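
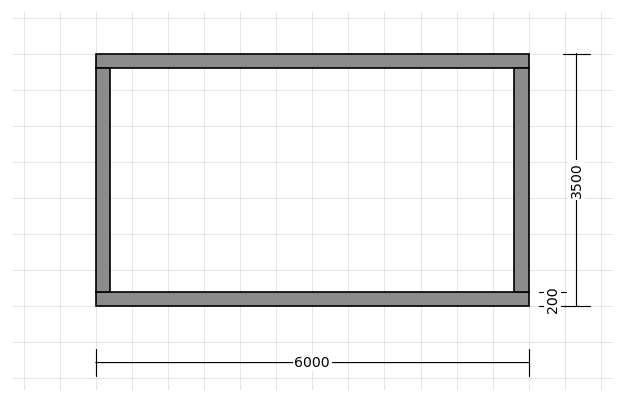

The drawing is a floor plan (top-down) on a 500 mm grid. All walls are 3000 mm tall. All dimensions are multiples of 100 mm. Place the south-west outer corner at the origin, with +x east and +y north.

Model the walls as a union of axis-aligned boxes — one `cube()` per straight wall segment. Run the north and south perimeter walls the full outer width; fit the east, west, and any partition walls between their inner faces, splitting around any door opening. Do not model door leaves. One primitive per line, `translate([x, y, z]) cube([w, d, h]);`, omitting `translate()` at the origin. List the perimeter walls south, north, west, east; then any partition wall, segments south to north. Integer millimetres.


cube([6000, 200, 3000]);
translate([0, 3300, 0]) cube([6000, 200, 3000]);
translate([0, 200, 0]) cube([200, 3100, 3000]);
translate([5800, 200, 0]) cube([200, 3100, 3000]);


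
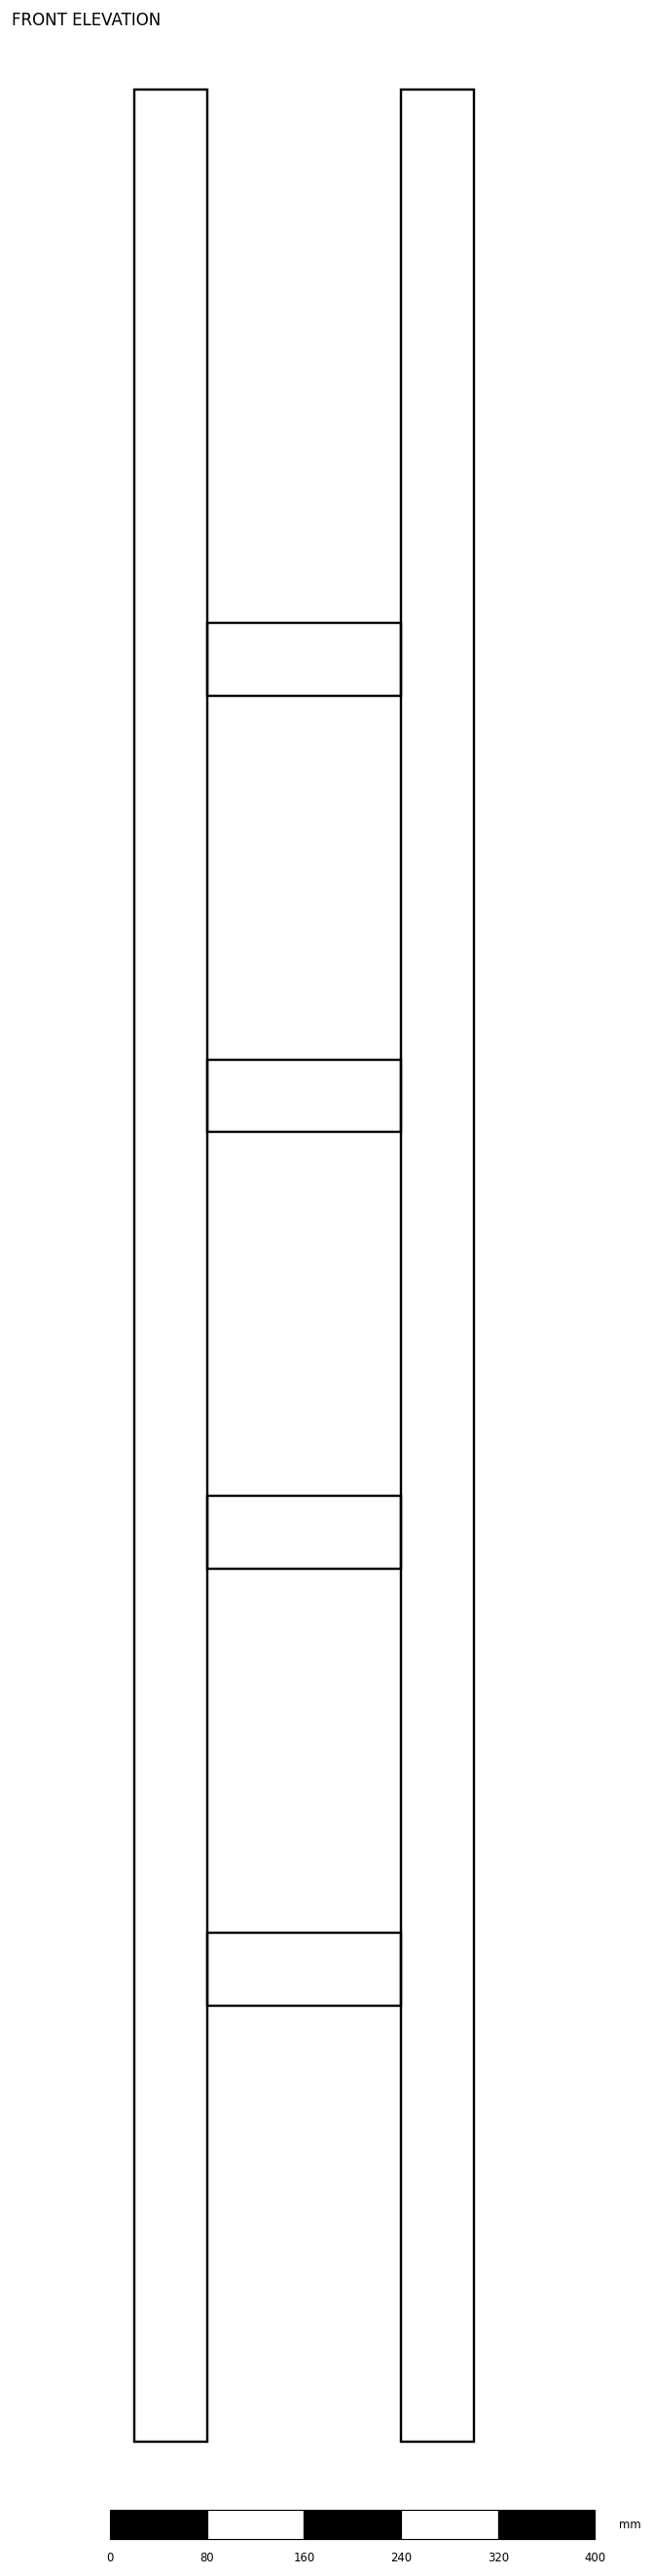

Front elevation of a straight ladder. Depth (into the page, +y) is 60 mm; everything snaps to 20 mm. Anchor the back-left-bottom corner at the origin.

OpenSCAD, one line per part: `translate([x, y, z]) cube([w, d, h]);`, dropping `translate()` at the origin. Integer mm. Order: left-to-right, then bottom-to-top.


cube([60, 60, 1940]);
translate([60, 0, 360]) cube([160, 60, 60]);
translate([60, 0, 720]) cube([160, 60, 60]);
translate([60, 0, 1080]) cube([160, 60, 60]);
translate([60, 0, 1440]) cube([160, 60, 60]);
translate([220, 0, 0]) cube([60, 60, 1940]);


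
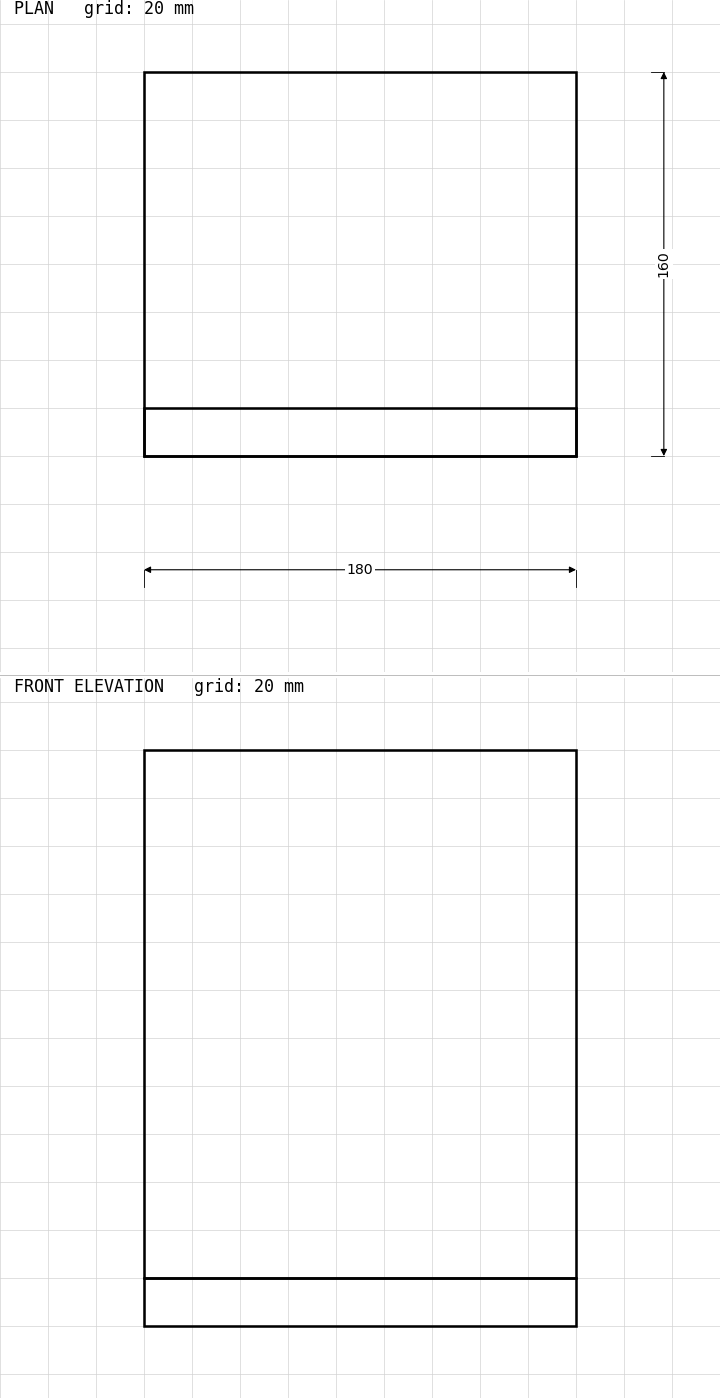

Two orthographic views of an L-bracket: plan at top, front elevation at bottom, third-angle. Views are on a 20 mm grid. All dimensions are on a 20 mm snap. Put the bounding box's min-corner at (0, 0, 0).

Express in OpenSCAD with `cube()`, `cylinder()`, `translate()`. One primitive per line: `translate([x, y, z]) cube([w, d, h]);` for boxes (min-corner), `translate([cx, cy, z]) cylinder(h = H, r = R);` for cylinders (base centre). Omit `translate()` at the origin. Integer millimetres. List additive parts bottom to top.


cube([180, 160, 20]);
translate([0, 0, 20]) cube([180, 20, 220]);


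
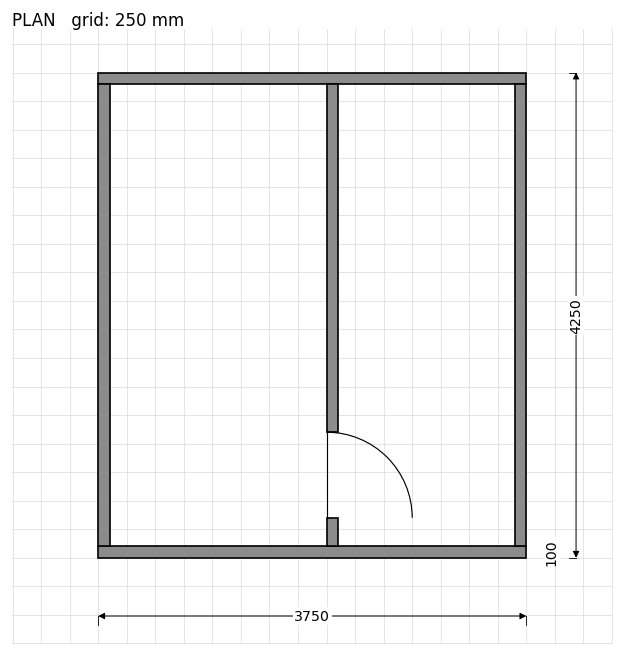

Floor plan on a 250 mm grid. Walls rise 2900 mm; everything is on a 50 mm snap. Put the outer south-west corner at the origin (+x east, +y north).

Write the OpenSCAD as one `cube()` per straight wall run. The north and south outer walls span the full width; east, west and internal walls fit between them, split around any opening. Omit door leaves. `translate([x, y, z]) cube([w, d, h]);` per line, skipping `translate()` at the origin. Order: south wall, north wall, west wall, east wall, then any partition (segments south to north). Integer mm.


cube([3750, 100, 2900]);
translate([0, 4150, 0]) cube([3750, 100, 2900]);
translate([0, 100, 0]) cube([100, 4050, 2900]);
translate([3650, 100, 0]) cube([100, 4050, 2900]);
translate([2000, 100, 0]) cube([100, 250, 2900]);
translate([2000, 1100, 0]) cube([100, 3050, 2900]);


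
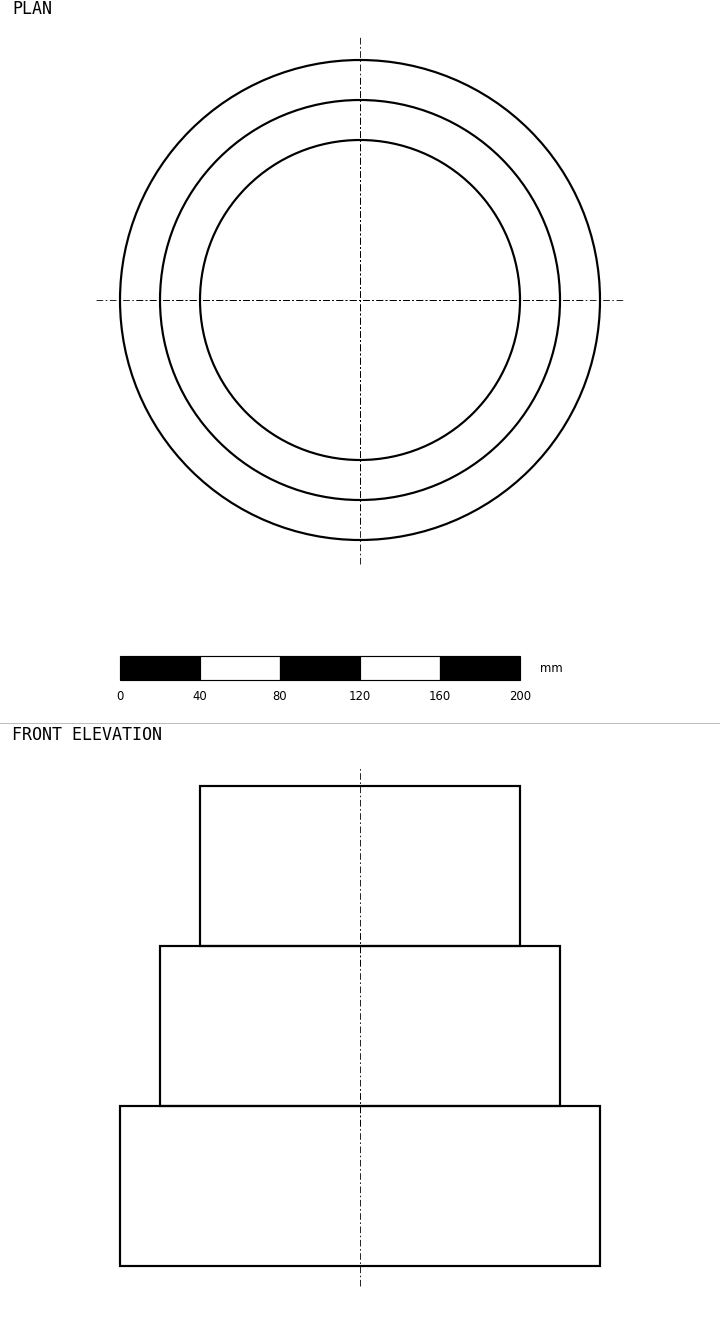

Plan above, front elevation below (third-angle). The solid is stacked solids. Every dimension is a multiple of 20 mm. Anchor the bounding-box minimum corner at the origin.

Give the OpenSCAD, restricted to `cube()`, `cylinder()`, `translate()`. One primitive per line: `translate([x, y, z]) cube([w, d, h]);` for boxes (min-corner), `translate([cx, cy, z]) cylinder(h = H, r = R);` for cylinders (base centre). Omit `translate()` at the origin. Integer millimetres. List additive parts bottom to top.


translate([120, 120, 0]) cylinder(h = 80, r = 120);
translate([120, 120, 80]) cylinder(h = 80, r = 100);
translate([120, 120, 160]) cylinder(h = 80, r = 80);


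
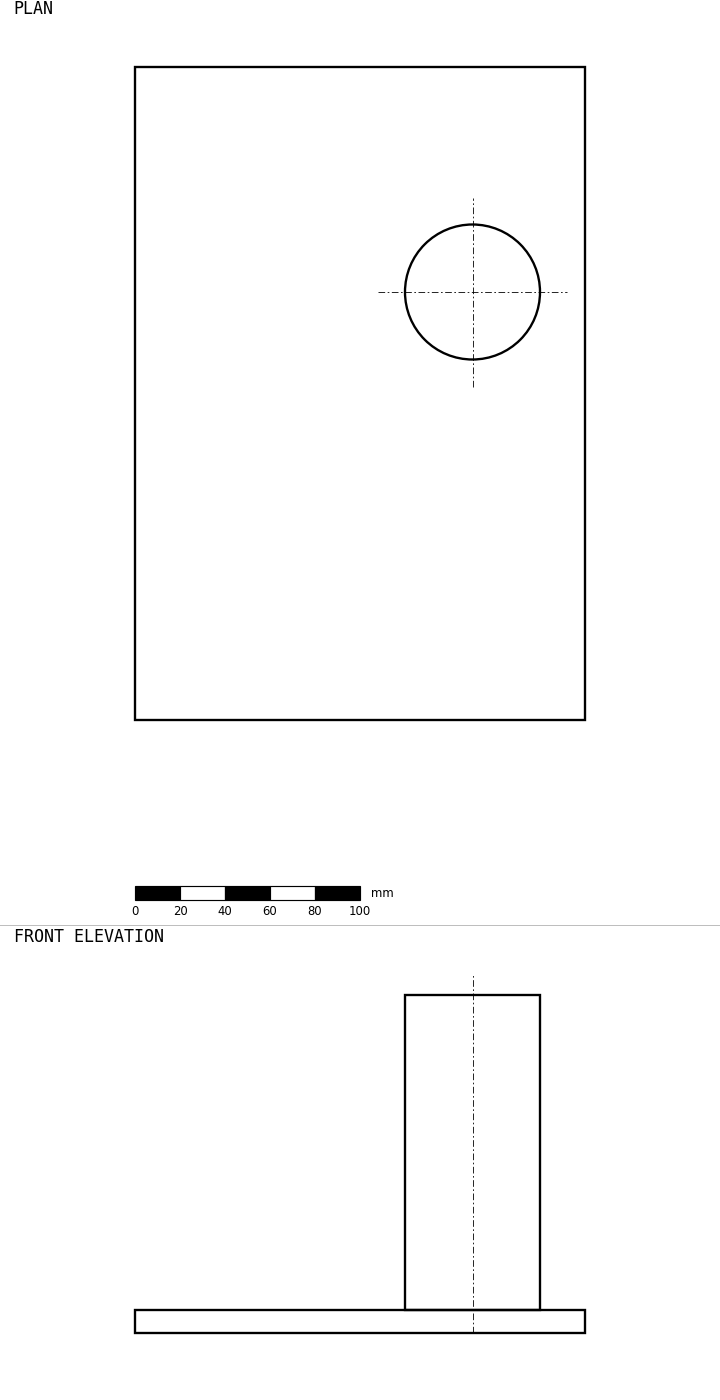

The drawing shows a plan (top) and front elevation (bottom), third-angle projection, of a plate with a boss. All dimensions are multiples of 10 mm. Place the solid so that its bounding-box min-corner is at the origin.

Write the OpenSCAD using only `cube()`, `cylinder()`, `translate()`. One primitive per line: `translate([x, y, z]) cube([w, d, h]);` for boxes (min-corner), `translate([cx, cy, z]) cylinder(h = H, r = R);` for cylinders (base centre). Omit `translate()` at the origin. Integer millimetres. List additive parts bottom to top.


cube([200, 290, 10]);
translate([150, 190, 10]) cylinder(h = 140, r = 30);


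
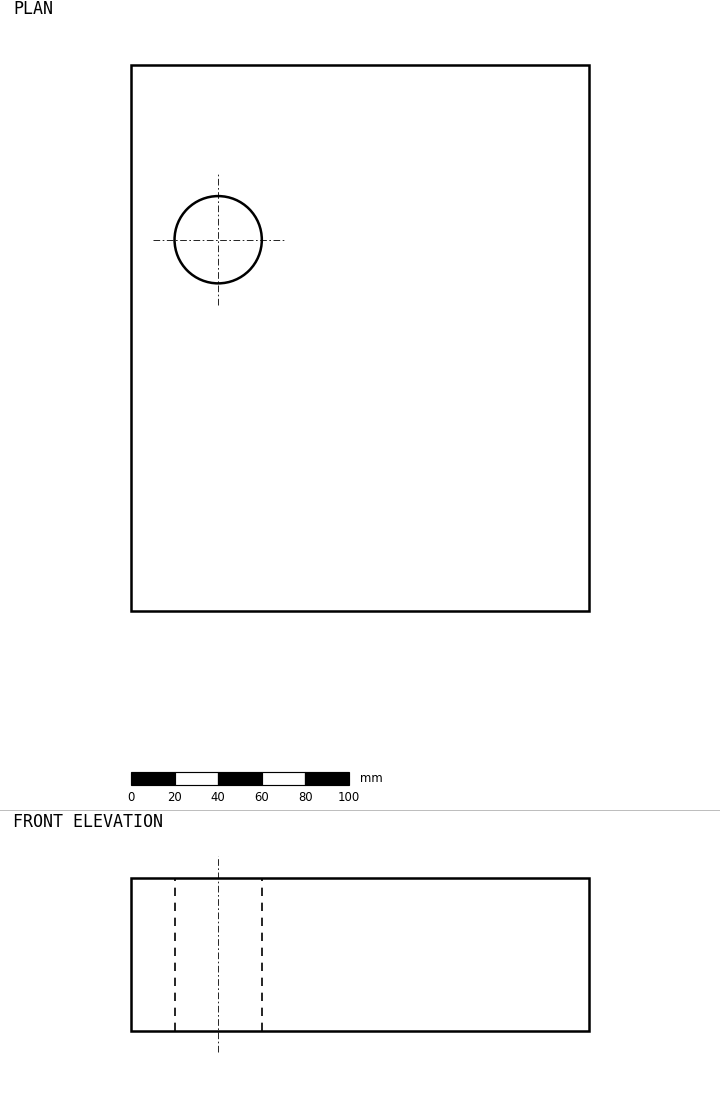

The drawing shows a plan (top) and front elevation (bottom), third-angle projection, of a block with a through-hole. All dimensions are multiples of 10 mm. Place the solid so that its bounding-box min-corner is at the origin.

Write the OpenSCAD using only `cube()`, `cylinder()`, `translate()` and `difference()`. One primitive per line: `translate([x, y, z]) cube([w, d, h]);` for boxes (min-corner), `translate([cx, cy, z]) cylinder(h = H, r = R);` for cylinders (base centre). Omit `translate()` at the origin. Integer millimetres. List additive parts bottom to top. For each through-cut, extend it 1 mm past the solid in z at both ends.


difference() {
  cube([210, 250, 70]);
  translate([40, 170, -1]) cylinder(h = 72, r = 20);
}


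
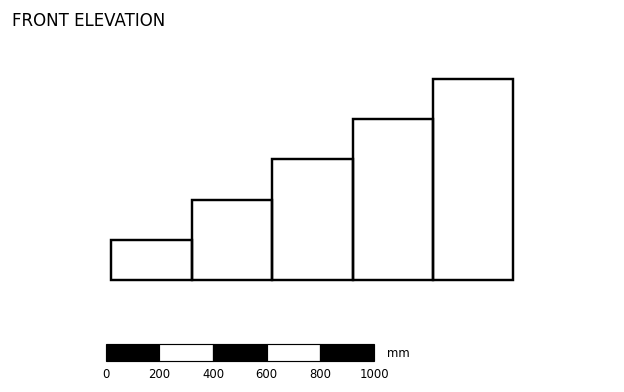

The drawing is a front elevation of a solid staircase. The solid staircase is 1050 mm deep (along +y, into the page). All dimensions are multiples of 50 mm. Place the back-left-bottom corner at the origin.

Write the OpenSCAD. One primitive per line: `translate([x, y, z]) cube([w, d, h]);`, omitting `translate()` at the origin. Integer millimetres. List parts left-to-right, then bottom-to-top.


cube([300, 1050, 150]);
translate([300, 0, 0]) cube([300, 1050, 300]);
translate([600, 0, 0]) cube([300, 1050, 450]);
translate([900, 0, 0]) cube([300, 1050, 600]);
translate([1200, 0, 0]) cube([300, 1050, 750]);


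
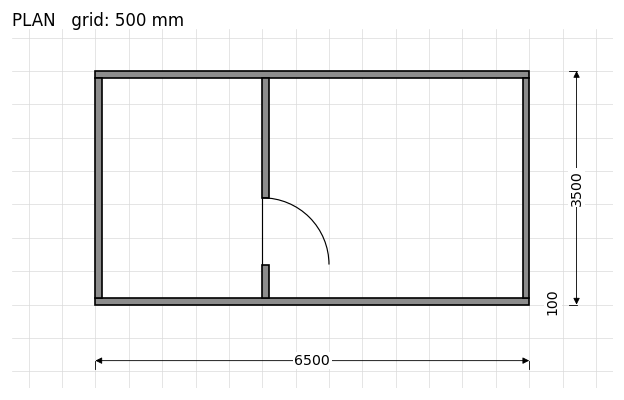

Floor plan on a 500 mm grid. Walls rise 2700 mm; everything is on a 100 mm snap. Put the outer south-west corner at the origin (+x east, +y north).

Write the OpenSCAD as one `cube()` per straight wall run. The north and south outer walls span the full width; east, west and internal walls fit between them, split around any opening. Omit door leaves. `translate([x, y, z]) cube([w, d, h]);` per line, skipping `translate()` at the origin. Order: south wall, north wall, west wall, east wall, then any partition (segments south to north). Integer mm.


cube([6500, 100, 2700]);
translate([0, 3400, 0]) cube([6500, 100, 2700]);
translate([0, 100, 0]) cube([100, 3300, 2700]);
translate([6400, 100, 0]) cube([100, 3300, 2700]);
translate([2500, 100, 0]) cube([100, 500, 2700]);
translate([2500, 1600, 0]) cube([100, 1800, 2700]);


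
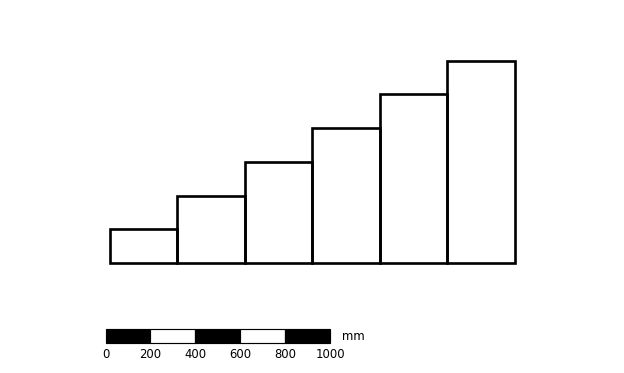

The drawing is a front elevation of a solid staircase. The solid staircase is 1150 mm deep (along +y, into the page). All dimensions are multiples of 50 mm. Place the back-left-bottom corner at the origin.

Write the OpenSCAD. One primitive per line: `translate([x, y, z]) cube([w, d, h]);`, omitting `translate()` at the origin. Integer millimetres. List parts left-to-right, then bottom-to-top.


cube([300, 1150, 150]);
translate([300, 0, 0]) cube([300, 1150, 300]);
translate([600, 0, 0]) cube([300, 1150, 450]);
translate([900, 0, 0]) cube([300, 1150, 600]);
translate([1200, 0, 0]) cube([300, 1150, 750]);
translate([1500, 0, 0]) cube([300, 1150, 900]);


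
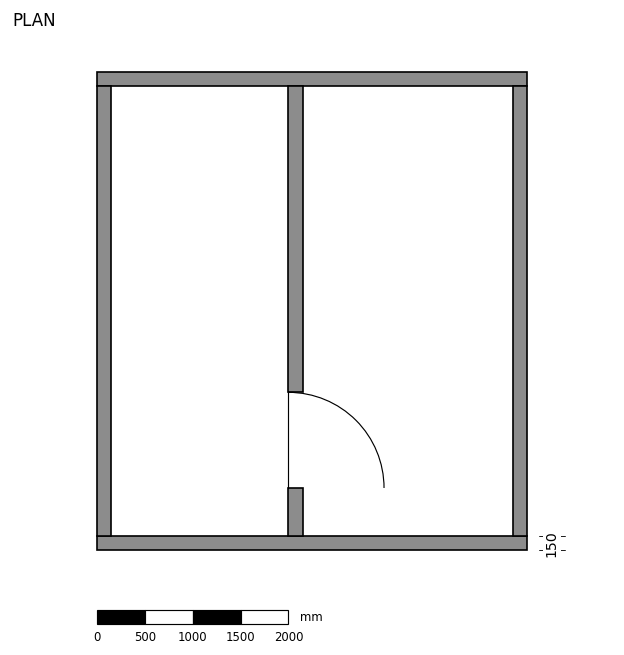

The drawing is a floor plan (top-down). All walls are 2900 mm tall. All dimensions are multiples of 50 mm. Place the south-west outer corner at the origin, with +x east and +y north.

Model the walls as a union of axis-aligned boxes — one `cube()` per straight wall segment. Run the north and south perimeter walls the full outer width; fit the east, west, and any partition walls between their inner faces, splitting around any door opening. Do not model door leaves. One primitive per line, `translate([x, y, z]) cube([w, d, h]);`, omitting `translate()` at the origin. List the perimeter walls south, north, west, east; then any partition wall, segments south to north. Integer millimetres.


cube([4500, 150, 2900]);
translate([0, 4850, 0]) cube([4500, 150, 2900]);
translate([0, 150, 0]) cube([150, 4700, 2900]);
translate([4350, 150, 0]) cube([150, 4700, 2900]);
translate([2000, 150, 0]) cube([150, 500, 2900]);
translate([2000, 1650, 0]) cube([150, 3200, 2900]);


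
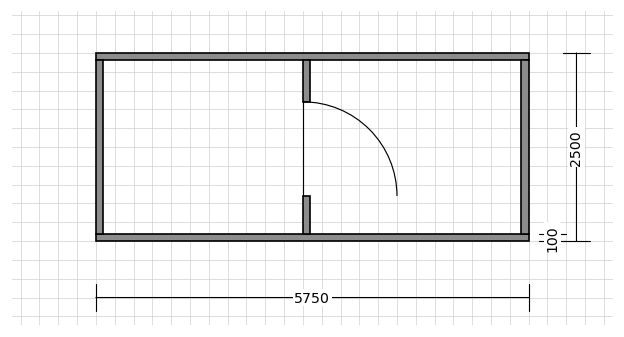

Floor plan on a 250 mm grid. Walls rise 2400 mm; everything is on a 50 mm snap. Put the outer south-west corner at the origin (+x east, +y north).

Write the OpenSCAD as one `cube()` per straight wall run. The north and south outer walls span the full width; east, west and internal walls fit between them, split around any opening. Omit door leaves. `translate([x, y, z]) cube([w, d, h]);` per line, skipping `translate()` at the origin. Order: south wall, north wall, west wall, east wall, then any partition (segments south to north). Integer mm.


cube([5750, 100, 2400]);
translate([0, 2400, 0]) cube([5750, 100, 2400]);
translate([0, 100, 0]) cube([100, 2300, 2400]);
translate([5650, 100, 0]) cube([100, 2300, 2400]);
translate([2750, 100, 0]) cube([100, 500, 2400]);
translate([2750, 1850, 0]) cube([100, 550, 2400]);


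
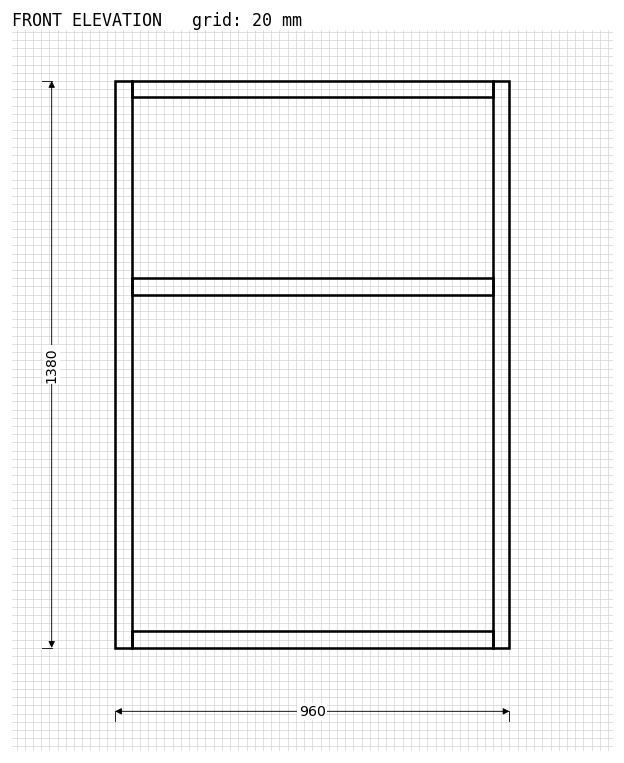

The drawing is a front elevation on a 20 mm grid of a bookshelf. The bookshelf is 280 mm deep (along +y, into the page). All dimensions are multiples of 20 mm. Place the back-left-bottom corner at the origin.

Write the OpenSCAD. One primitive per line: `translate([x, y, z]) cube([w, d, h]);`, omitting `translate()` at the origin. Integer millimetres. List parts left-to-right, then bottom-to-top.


cube([40, 280, 1380]);
translate([40, 0, 0]) cube([880, 280, 40]);
translate([40, 0, 860]) cube([880, 280, 40]);
translate([40, 0, 1340]) cube([880, 280, 40]);
translate([920, 0, 0]) cube([40, 280, 1380]);


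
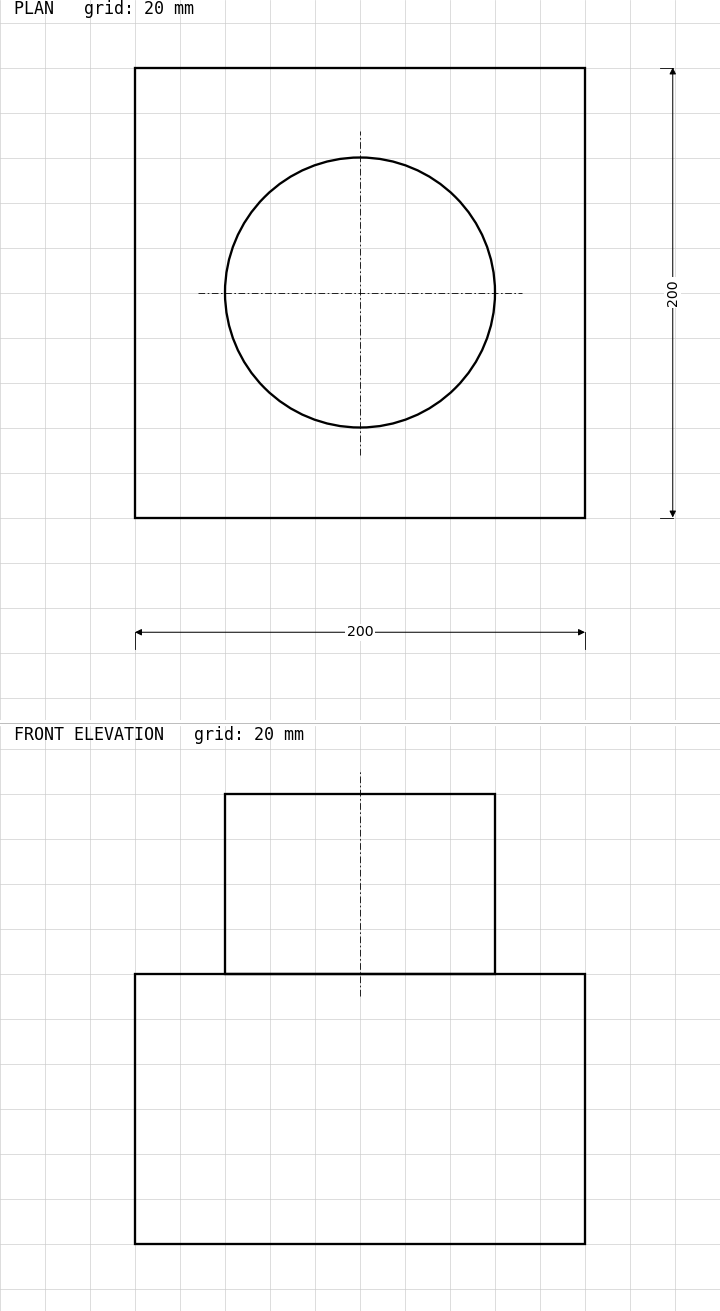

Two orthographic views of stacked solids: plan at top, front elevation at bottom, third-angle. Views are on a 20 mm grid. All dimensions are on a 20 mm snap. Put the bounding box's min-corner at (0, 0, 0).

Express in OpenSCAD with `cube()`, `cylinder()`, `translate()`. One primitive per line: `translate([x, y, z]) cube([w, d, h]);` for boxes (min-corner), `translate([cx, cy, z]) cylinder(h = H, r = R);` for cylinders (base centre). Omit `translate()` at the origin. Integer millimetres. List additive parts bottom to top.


cube([200, 200, 120]);
translate([100, 100, 120]) cylinder(h = 80, r = 60);


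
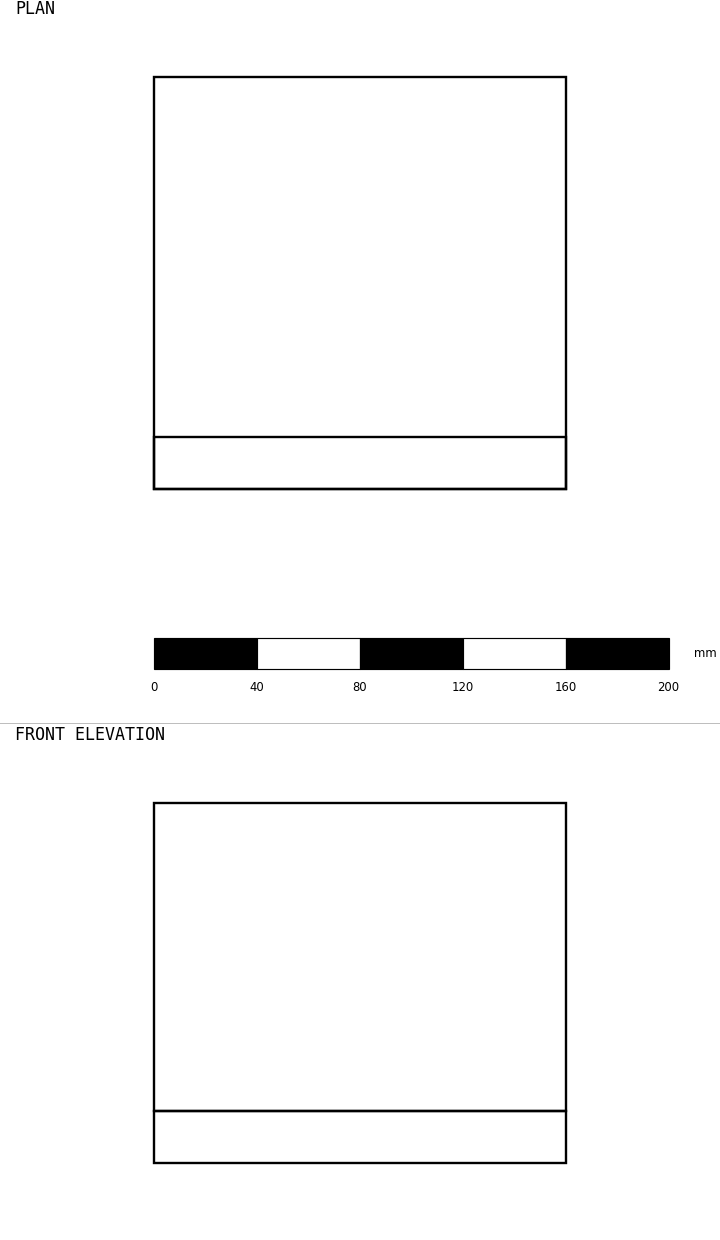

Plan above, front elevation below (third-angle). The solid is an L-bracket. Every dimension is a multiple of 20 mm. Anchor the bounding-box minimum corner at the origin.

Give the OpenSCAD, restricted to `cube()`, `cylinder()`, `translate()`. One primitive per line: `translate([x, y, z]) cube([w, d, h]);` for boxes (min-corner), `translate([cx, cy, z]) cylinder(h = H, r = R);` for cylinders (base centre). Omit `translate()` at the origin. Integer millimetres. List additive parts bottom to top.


cube([160, 160, 20]);
translate([0, 0, 20]) cube([160, 20, 120]);


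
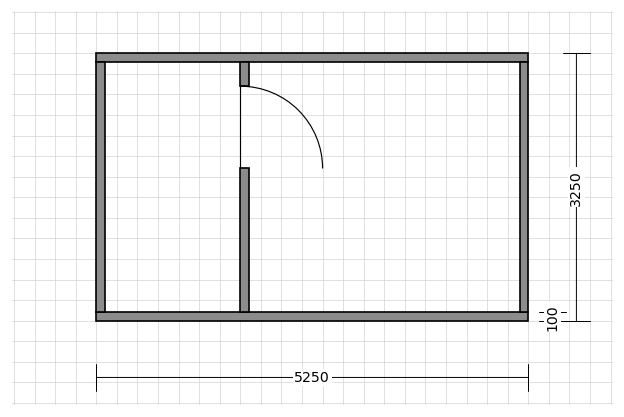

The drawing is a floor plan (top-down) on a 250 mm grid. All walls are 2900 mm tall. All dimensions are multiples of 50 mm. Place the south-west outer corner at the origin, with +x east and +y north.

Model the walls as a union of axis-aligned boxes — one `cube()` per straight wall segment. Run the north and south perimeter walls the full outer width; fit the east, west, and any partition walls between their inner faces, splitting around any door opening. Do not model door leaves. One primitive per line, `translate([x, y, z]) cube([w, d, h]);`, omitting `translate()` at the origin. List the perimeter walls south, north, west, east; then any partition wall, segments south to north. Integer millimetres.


cube([5250, 100, 2900]);
translate([0, 3150, 0]) cube([5250, 100, 2900]);
translate([0, 100, 0]) cube([100, 3050, 2900]);
translate([5150, 100, 0]) cube([100, 3050, 2900]);
translate([1750, 100, 0]) cube([100, 1750, 2900]);
translate([1750, 2850, 0]) cube([100, 300, 2900]);


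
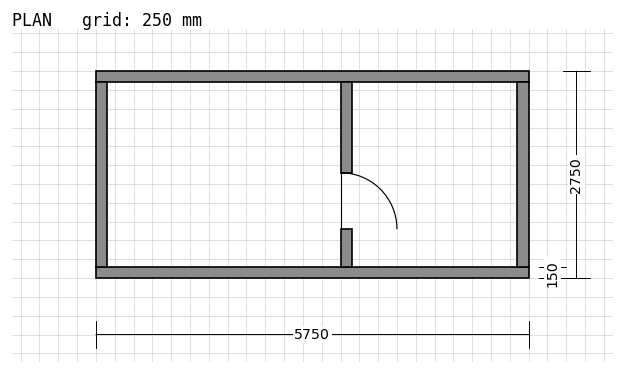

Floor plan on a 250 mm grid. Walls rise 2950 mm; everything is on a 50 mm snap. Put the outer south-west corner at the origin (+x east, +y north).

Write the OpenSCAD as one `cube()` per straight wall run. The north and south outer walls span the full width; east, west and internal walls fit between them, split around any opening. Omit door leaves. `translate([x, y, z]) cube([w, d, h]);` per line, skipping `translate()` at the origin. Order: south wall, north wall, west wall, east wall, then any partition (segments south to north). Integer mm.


cube([5750, 150, 2950]);
translate([0, 2600, 0]) cube([5750, 150, 2950]);
translate([0, 150, 0]) cube([150, 2450, 2950]);
translate([5600, 150, 0]) cube([150, 2450, 2950]);
translate([3250, 150, 0]) cube([150, 500, 2950]);
translate([3250, 1400, 0]) cube([150, 1200, 2950]);


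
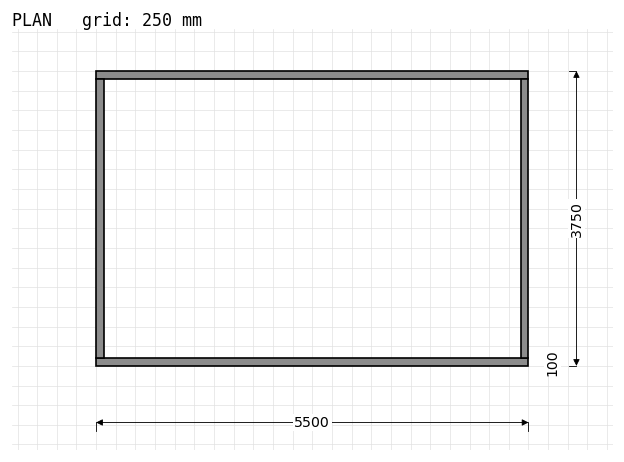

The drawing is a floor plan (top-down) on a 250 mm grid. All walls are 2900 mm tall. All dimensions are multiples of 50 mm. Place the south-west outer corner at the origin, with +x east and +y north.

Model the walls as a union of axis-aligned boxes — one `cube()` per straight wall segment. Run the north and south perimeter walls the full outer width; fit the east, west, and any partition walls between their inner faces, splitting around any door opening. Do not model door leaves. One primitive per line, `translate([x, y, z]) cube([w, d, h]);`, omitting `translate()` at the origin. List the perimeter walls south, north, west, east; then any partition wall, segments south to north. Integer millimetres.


cube([5500, 100, 2900]);
translate([0, 3650, 0]) cube([5500, 100, 2900]);
translate([0, 100, 0]) cube([100, 3550, 2900]);
translate([5400, 100, 0]) cube([100, 3550, 2900]);


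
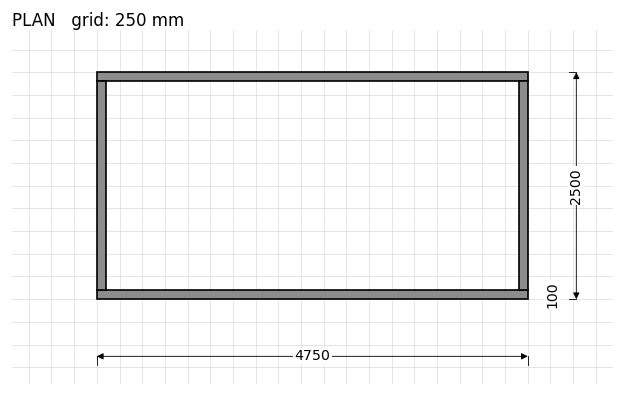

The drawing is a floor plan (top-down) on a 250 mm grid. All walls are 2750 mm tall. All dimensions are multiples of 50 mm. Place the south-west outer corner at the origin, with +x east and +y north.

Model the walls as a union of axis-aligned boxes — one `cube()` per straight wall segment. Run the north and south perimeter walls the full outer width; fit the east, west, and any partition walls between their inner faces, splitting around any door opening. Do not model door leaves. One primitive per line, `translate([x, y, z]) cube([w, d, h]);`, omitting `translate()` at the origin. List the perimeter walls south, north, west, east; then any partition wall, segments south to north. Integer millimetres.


cube([4750, 100, 2750]);
translate([0, 2400, 0]) cube([4750, 100, 2750]);
translate([0, 100, 0]) cube([100, 2300, 2750]);
translate([4650, 100, 0]) cube([100, 2300, 2750]);


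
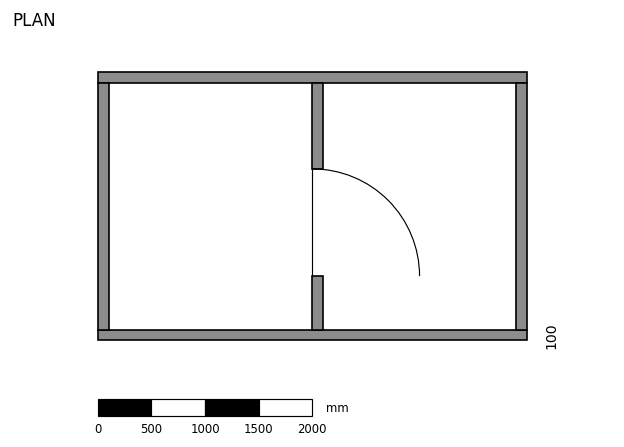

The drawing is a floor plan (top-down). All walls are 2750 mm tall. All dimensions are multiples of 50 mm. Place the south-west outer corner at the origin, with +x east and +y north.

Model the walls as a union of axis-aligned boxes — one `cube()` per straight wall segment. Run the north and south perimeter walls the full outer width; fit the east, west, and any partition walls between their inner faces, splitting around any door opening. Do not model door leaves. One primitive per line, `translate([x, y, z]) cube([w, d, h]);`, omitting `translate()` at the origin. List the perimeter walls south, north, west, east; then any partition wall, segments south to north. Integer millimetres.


cube([4000, 100, 2750]);
translate([0, 2400, 0]) cube([4000, 100, 2750]);
translate([0, 100, 0]) cube([100, 2300, 2750]);
translate([3900, 100, 0]) cube([100, 2300, 2750]);
translate([2000, 100, 0]) cube([100, 500, 2750]);
translate([2000, 1600, 0]) cube([100, 800, 2750]);


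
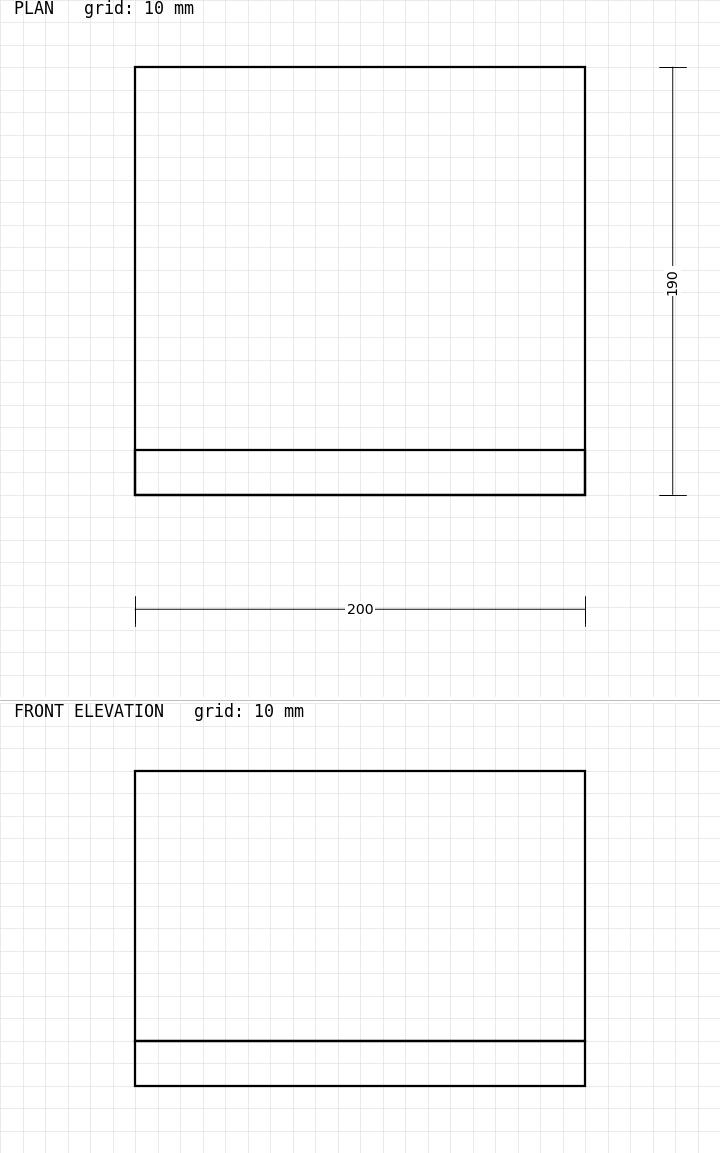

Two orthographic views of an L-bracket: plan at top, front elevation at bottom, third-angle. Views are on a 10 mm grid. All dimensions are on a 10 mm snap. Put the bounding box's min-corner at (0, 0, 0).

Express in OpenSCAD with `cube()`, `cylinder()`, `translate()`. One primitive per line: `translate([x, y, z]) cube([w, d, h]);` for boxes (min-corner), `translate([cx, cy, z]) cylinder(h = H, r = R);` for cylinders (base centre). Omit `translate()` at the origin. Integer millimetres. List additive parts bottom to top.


cube([200, 190, 20]);
translate([0, 0, 20]) cube([200, 20, 120]);


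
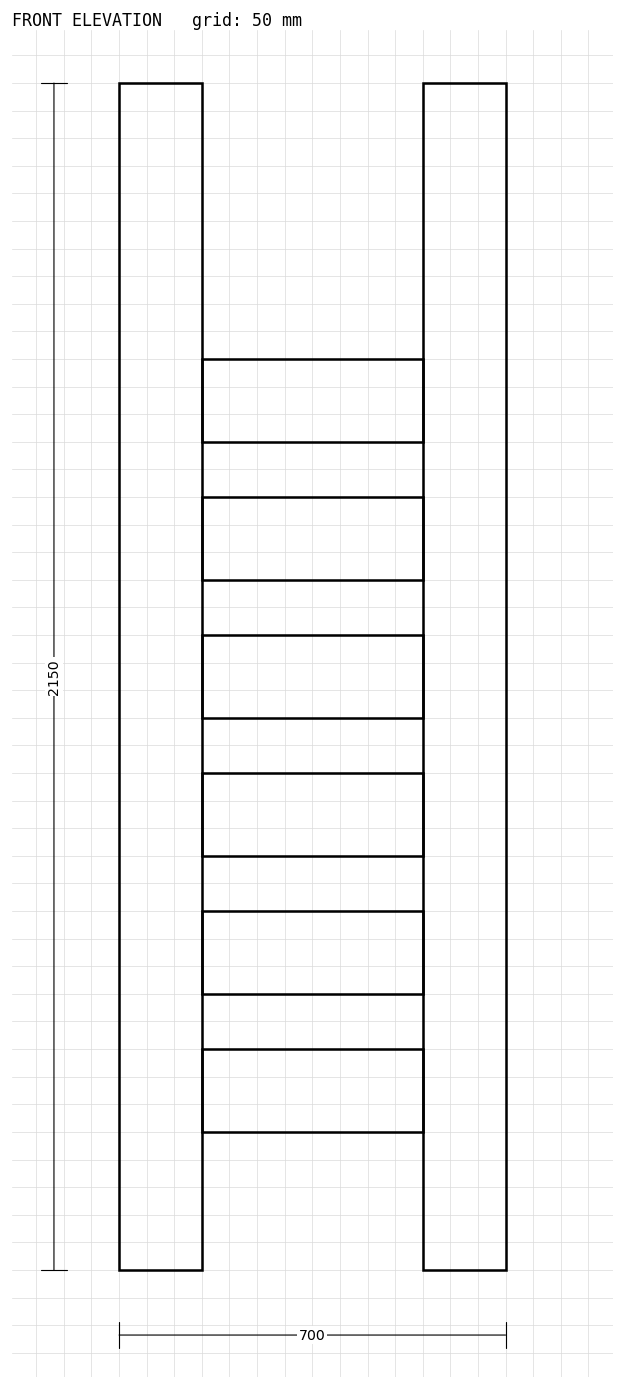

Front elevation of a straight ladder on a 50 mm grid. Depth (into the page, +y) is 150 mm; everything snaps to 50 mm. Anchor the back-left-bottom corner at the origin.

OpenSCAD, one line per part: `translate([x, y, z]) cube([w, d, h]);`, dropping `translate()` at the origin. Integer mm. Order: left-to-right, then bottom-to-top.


cube([150, 150, 2150]);
translate([150, 0, 250]) cube([400, 150, 150]);
translate([150, 0, 500]) cube([400, 150, 150]);
translate([150, 0, 750]) cube([400, 150, 150]);
translate([150, 0, 1000]) cube([400, 150, 150]);
translate([150, 0, 1250]) cube([400, 150, 150]);
translate([150, 0, 1500]) cube([400, 150, 150]);
translate([550, 0, 0]) cube([150, 150, 2150]);


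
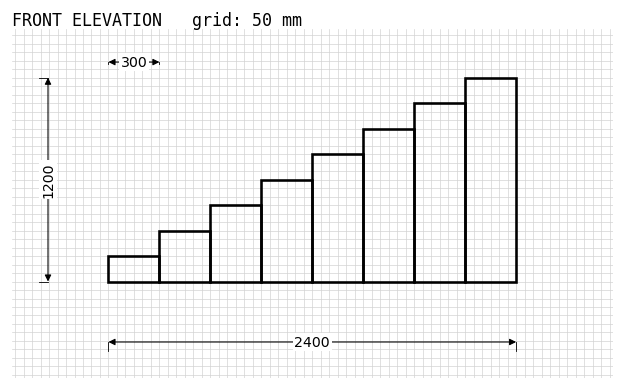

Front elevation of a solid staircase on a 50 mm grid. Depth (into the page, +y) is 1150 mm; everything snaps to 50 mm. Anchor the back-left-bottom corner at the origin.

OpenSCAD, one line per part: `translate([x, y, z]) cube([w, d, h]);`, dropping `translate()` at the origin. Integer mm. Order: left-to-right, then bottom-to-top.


cube([300, 1150, 150]);
translate([300, 0, 0]) cube([300, 1150, 300]);
translate([600, 0, 0]) cube([300, 1150, 450]);
translate([900, 0, 0]) cube([300, 1150, 600]);
translate([1200, 0, 0]) cube([300, 1150, 750]);
translate([1500, 0, 0]) cube([300, 1150, 900]);
translate([1800, 0, 0]) cube([300, 1150, 1050]);
translate([2100, 0, 0]) cube([300, 1150, 1200]);


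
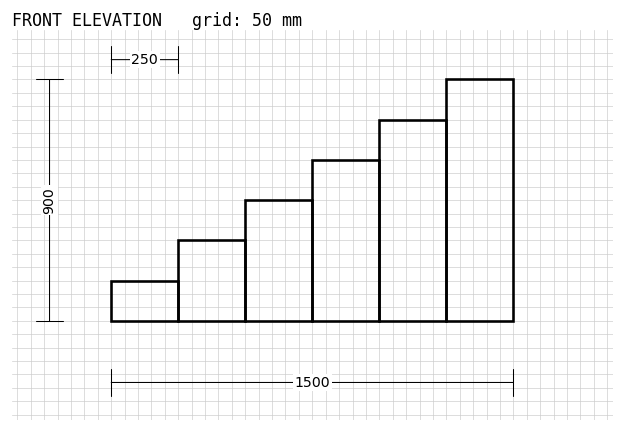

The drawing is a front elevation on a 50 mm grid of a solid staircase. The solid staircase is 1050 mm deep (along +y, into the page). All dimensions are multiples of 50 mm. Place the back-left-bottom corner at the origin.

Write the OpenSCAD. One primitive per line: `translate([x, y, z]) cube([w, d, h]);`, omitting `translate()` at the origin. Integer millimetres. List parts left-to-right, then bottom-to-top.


cube([250, 1050, 150]);
translate([250, 0, 0]) cube([250, 1050, 300]);
translate([500, 0, 0]) cube([250, 1050, 450]);
translate([750, 0, 0]) cube([250, 1050, 600]);
translate([1000, 0, 0]) cube([250, 1050, 750]);
translate([1250, 0, 0]) cube([250, 1050, 900]);


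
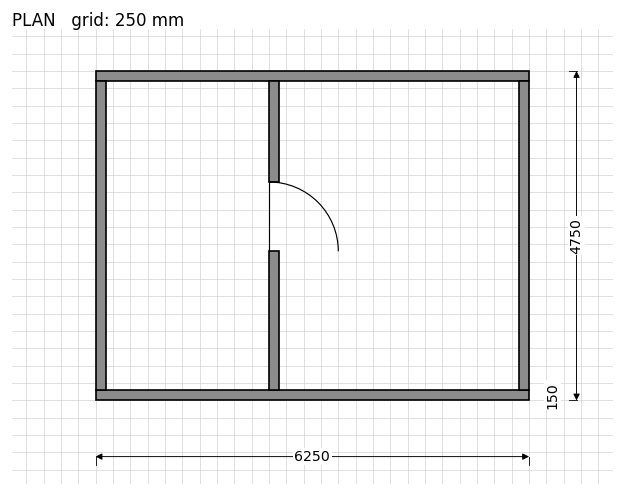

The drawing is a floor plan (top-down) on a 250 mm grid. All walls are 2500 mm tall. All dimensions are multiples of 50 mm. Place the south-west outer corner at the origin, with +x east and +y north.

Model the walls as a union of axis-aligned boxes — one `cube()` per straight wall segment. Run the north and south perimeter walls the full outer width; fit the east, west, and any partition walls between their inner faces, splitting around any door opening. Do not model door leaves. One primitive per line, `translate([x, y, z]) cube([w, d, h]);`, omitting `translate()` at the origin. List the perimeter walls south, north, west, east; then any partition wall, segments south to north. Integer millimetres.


cube([6250, 150, 2500]);
translate([0, 4600, 0]) cube([6250, 150, 2500]);
translate([0, 150, 0]) cube([150, 4450, 2500]);
translate([6100, 150, 0]) cube([150, 4450, 2500]);
translate([2500, 150, 0]) cube([150, 2000, 2500]);
translate([2500, 3150, 0]) cube([150, 1450, 2500]);


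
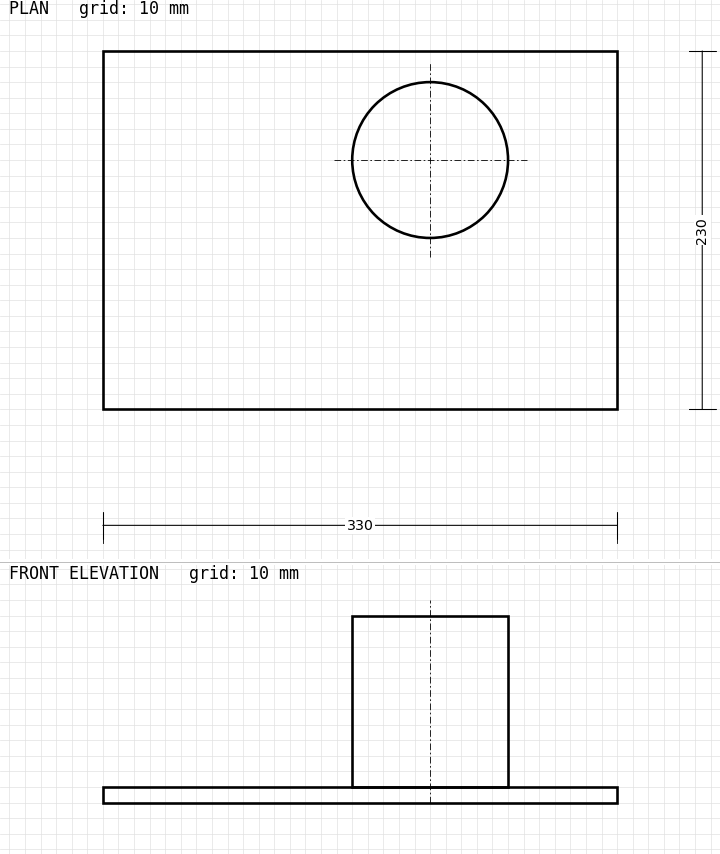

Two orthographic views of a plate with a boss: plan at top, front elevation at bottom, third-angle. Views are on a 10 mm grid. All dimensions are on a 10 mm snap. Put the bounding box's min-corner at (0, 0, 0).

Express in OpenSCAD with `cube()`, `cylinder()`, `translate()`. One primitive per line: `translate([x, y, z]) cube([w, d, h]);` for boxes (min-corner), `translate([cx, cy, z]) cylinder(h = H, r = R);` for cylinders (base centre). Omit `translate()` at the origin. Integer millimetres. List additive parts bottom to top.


cube([330, 230, 10]);
translate([210, 160, 10]) cylinder(h = 110, r = 50);


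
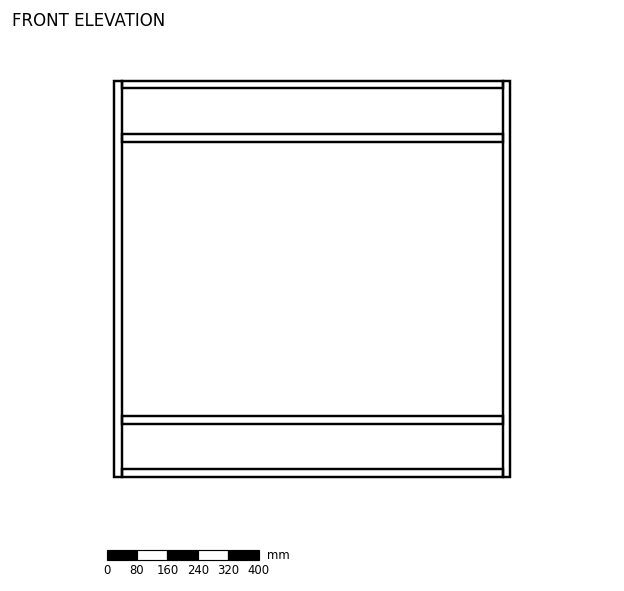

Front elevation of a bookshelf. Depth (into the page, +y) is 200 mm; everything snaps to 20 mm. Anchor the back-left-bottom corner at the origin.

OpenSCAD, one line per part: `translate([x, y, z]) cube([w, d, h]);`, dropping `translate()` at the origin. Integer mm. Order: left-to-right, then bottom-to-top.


cube([20, 200, 1040]);
translate([20, 0, 0]) cube([1000, 200, 20]);
translate([20, 0, 140]) cube([1000, 200, 20]);
translate([20, 0, 880]) cube([1000, 200, 20]);
translate([20, 0, 1020]) cube([1000, 200, 20]);
translate([1020, 0, 0]) cube([20, 200, 1040]);


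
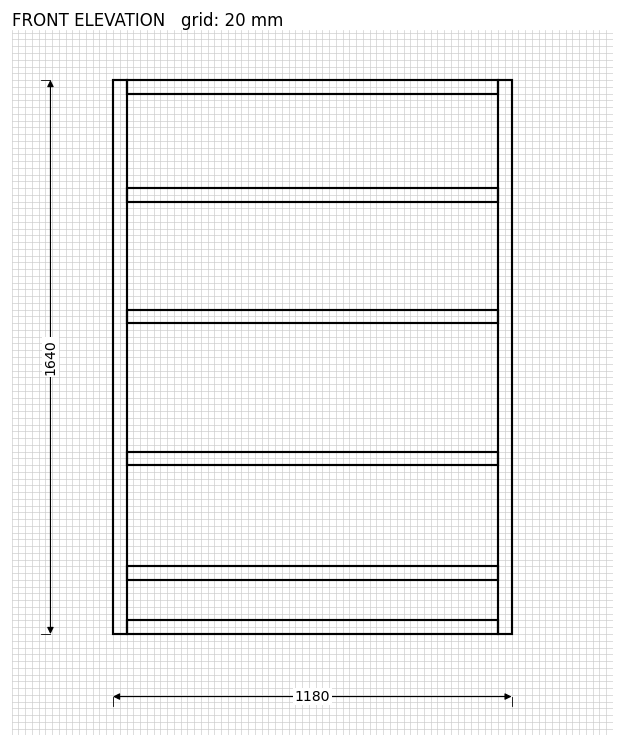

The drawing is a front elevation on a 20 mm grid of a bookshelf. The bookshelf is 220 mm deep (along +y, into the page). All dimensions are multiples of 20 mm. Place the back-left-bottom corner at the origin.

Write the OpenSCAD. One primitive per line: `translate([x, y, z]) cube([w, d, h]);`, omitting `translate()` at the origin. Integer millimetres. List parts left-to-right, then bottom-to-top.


cube([40, 220, 1640]);
translate([40, 0, 0]) cube([1100, 220, 40]);
translate([40, 0, 160]) cube([1100, 220, 40]);
translate([40, 0, 500]) cube([1100, 220, 40]);
translate([40, 0, 920]) cube([1100, 220, 40]);
translate([40, 0, 1280]) cube([1100, 220, 40]);
translate([40, 0, 1600]) cube([1100, 220, 40]);
translate([1140, 0, 0]) cube([40, 220, 1640]);


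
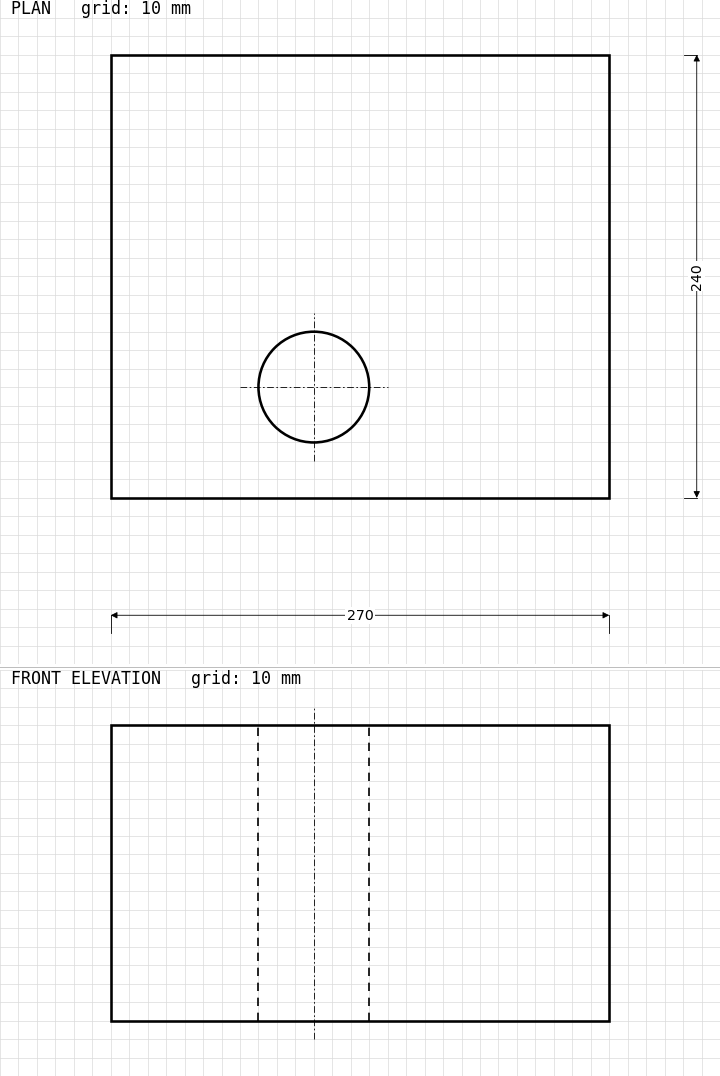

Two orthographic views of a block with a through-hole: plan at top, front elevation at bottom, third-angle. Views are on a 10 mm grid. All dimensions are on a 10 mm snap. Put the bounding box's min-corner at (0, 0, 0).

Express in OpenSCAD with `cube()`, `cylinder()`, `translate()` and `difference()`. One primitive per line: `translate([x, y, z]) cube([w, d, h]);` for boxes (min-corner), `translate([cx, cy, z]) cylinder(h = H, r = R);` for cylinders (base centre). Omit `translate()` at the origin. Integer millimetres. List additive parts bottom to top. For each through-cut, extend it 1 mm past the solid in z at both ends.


difference() {
  cube([270, 240, 160]);
  translate([110, 60, -1]) cylinder(h = 162, r = 30);
}


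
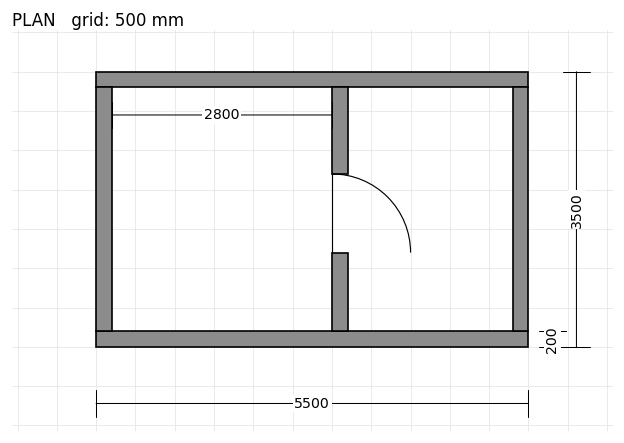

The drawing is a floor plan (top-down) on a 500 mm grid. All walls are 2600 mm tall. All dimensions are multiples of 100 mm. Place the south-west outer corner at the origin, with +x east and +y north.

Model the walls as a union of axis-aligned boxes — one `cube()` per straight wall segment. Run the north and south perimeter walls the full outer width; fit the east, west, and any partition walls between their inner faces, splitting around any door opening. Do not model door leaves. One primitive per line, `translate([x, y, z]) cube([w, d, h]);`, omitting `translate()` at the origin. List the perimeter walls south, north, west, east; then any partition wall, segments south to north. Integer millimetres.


cube([5500, 200, 2600]);
translate([0, 3300, 0]) cube([5500, 200, 2600]);
translate([0, 200, 0]) cube([200, 3100, 2600]);
translate([5300, 200, 0]) cube([200, 3100, 2600]);
translate([3000, 200, 0]) cube([200, 1000, 2600]);
translate([3000, 2200, 0]) cube([200, 1100, 2600]);


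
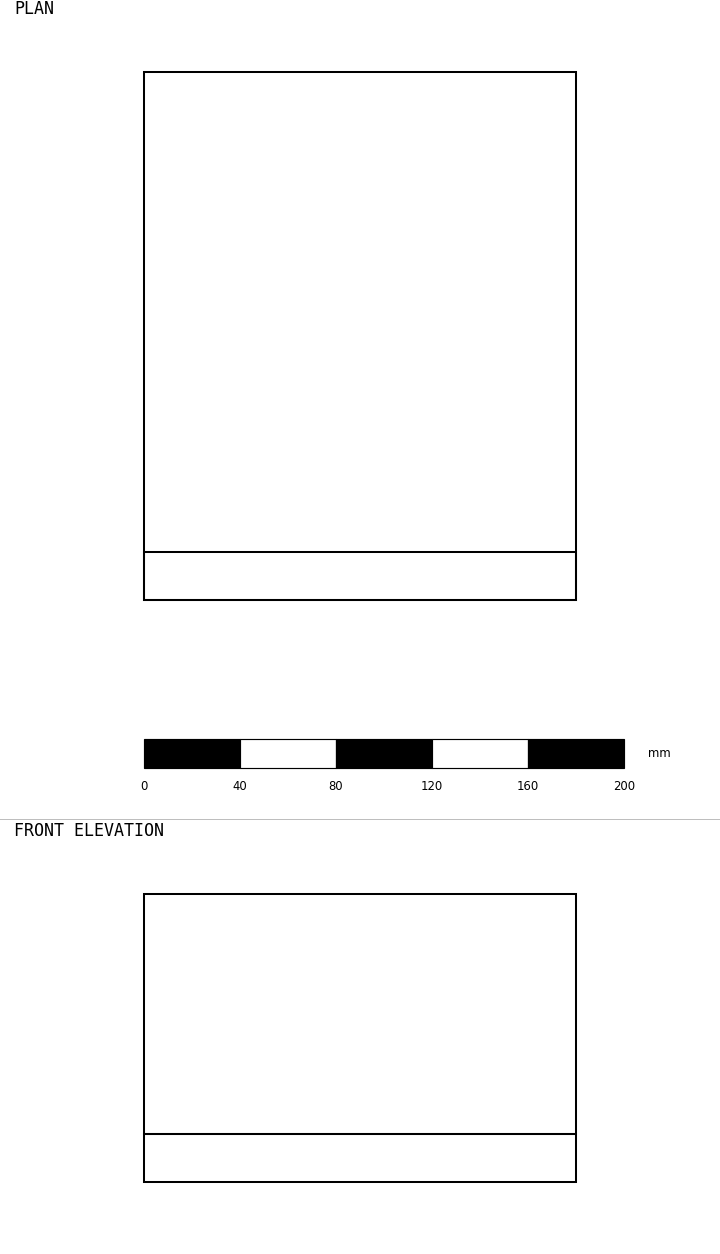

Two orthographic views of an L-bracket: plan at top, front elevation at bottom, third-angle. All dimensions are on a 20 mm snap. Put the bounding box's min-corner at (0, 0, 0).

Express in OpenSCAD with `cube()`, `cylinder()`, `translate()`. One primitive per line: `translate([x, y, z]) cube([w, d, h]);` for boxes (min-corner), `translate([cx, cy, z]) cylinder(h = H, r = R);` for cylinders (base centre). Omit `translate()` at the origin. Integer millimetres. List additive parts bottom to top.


cube([180, 220, 20]);
translate([0, 0, 20]) cube([180, 20, 100]);


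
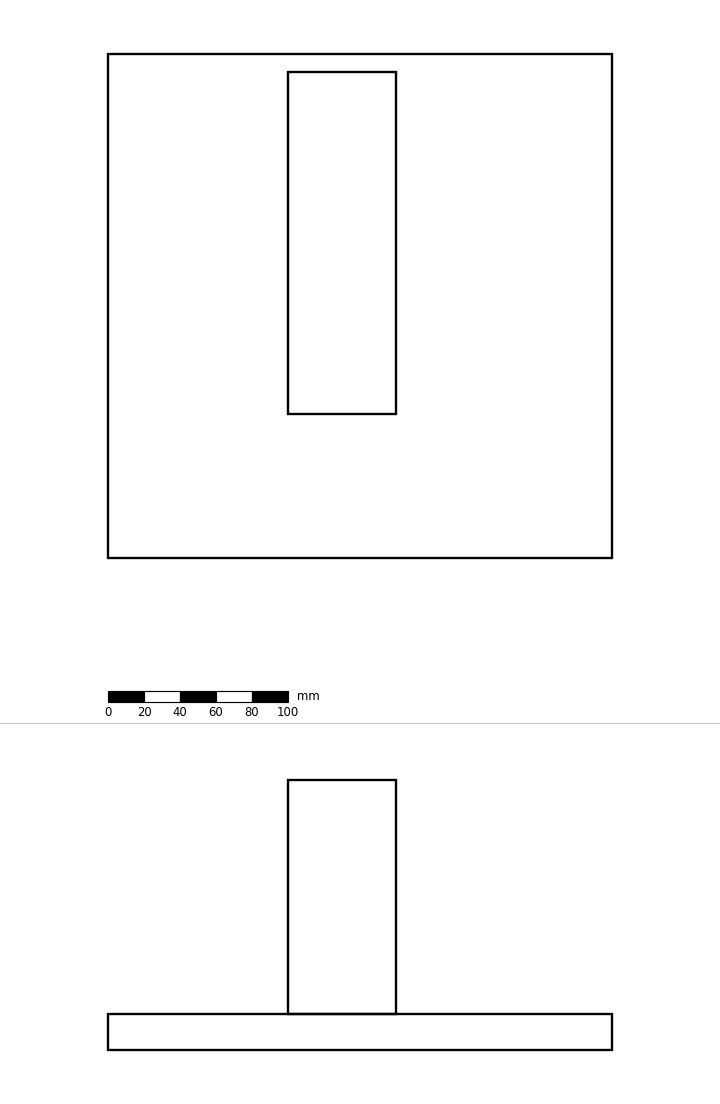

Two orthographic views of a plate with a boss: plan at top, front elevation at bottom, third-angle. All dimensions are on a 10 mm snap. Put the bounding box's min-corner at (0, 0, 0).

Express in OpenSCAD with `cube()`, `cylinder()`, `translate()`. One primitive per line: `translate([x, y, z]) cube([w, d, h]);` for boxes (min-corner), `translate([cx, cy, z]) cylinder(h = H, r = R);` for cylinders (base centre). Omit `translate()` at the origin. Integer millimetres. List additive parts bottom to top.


cube([280, 280, 20]);
translate([100, 80, 20]) cube([60, 190, 130]);


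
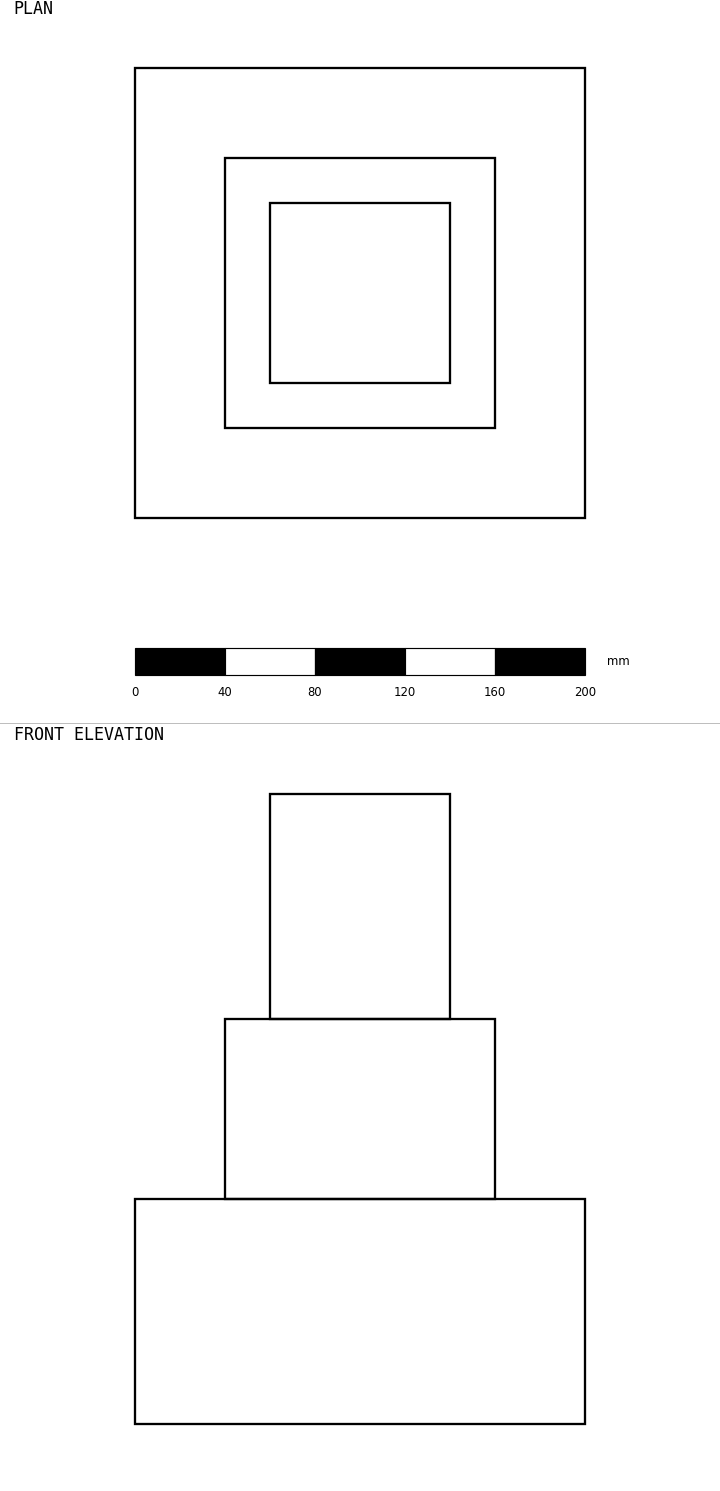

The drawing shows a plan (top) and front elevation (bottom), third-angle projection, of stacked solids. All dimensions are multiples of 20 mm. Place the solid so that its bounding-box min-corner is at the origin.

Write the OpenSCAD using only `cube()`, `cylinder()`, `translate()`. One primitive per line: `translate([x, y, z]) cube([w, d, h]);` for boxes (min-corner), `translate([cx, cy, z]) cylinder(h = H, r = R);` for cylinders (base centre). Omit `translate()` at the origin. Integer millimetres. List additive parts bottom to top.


cube([200, 200, 100]);
translate([40, 40, 100]) cube([120, 120, 80]);
translate([60, 60, 180]) cube([80, 80, 100]);


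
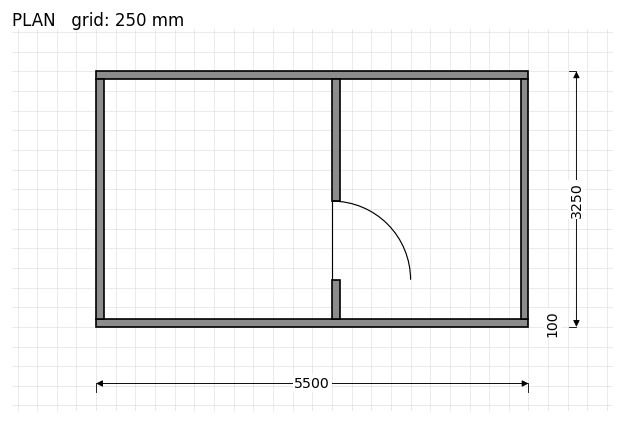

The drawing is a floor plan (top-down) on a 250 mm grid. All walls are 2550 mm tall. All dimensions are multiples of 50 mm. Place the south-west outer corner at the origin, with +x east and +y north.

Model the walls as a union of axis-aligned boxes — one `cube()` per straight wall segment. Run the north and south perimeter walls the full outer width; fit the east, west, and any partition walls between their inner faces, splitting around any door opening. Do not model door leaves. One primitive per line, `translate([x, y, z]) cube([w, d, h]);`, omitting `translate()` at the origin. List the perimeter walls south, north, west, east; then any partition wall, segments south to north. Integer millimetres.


cube([5500, 100, 2550]);
translate([0, 3150, 0]) cube([5500, 100, 2550]);
translate([0, 100, 0]) cube([100, 3050, 2550]);
translate([5400, 100, 0]) cube([100, 3050, 2550]);
translate([3000, 100, 0]) cube([100, 500, 2550]);
translate([3000, 1600, 0]) cube([100, 1550, 2550]);


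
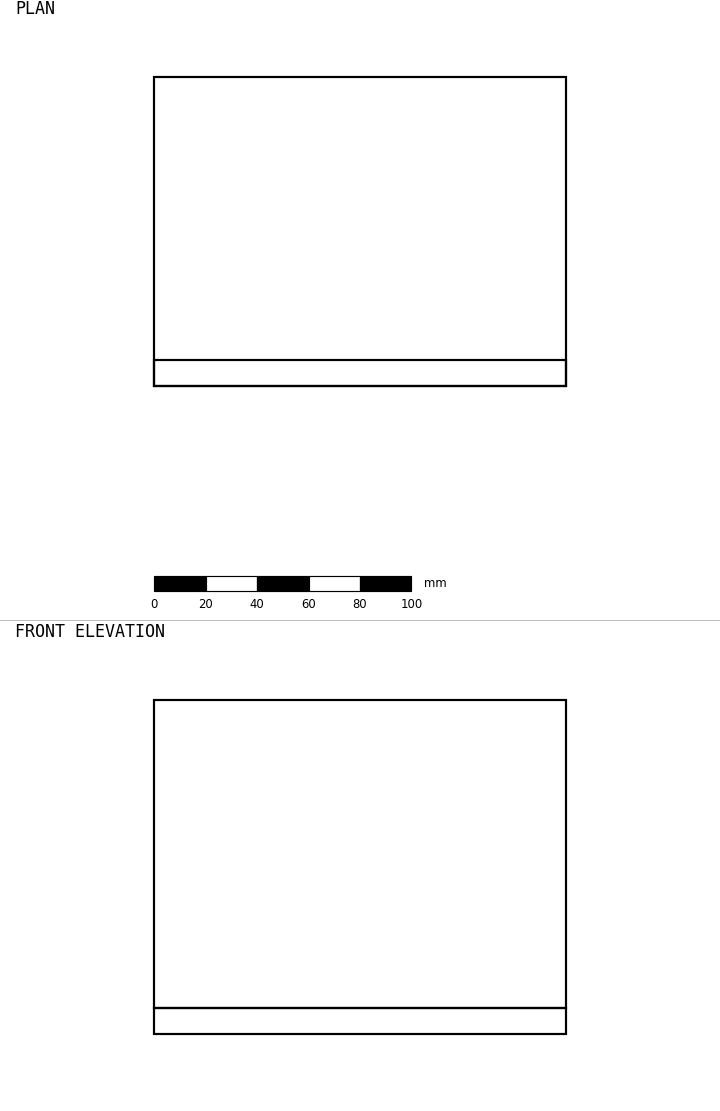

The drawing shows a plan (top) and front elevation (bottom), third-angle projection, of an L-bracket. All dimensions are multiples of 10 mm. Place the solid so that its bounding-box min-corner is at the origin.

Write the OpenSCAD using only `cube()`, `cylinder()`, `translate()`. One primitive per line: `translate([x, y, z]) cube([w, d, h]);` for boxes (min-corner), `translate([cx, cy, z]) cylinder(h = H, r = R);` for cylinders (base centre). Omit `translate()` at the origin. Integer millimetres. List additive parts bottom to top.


cube([160, 120, 10]);
translate([0, 0, 10]) cube([160, 10, 120]);


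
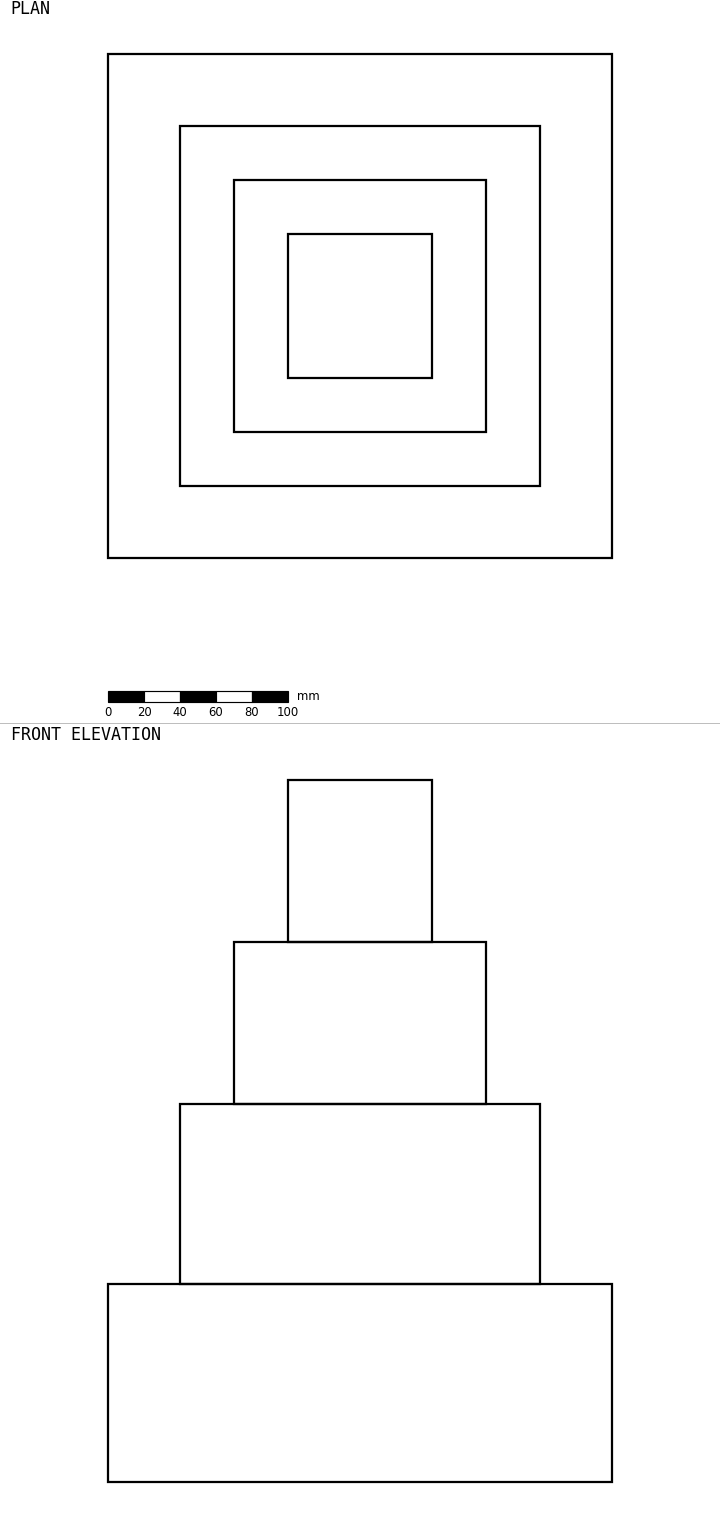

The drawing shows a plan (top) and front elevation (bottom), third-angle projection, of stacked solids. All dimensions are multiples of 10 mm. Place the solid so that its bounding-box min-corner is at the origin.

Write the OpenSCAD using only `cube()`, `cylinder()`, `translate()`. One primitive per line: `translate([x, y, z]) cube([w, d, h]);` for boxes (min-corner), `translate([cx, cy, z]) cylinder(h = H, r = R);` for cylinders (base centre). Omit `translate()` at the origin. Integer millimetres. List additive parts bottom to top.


cube([280, 280, 110]);
translate([40, 40, 110]) cube([200, 200, 100]);
translate([70, 70, 210]) cube([140, 140, 90]);
translate([100, 100, 300]) cube([80, 80, 90]);


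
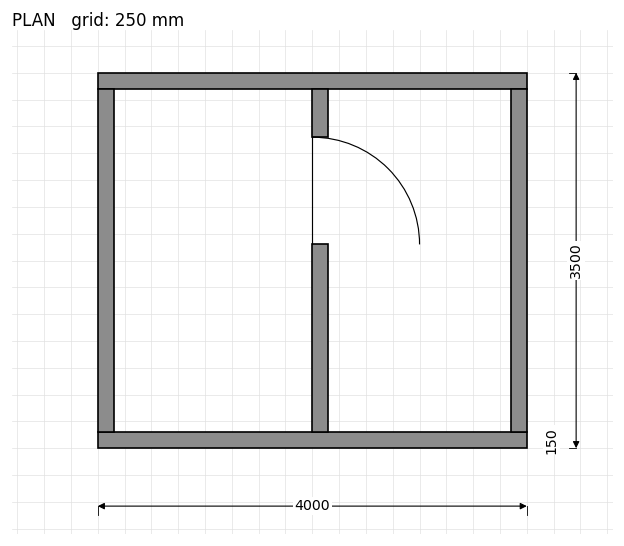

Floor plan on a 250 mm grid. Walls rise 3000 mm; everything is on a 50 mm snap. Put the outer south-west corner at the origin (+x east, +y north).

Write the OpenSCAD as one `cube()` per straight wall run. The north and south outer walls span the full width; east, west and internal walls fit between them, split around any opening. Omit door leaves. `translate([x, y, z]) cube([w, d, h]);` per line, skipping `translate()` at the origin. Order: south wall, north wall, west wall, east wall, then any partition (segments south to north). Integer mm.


cube([4000, 150, 3000]);
translate([0, 3350, 0]) cube([4000, 150, 3000]);
translate([0, 150, 0]) cube([150, 3200, 3000]);
translate([3850, 150, 0]) cube([150, 3200, 3000]);
translate([2000, 150, 0]) cube([150, 1750, 3000]);
translate([2000, 2900, 0]) cube([150, 450, 3000]);
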